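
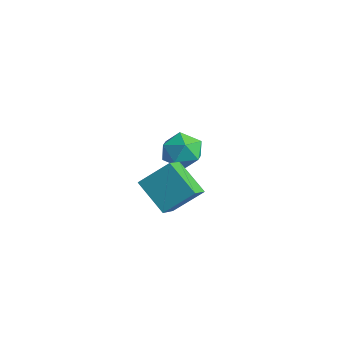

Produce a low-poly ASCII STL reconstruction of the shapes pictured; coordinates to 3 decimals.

solid 
facet normal -0.494 0.726 -0.478
outer loop
vertex 1.341 -1.703 -1.35
vertex 2.789 -1.433 -2.436
vertex 0.733 -2.838 -2.444
endloop
endfacet
facet normal -0.791 -0.148 0.593
outer loop
vertex 1.311 -3.687 -1.884
vertex 1.341 -1.703 -1.35
vertex 0.733 -2.838 -2.444
endloop
endfacet
facet normal -0.494 0.726 -0.478
outer loop
vertex 0.733 -2.838 -2.444
vertex 2.789 -1.433 -2.436
vertex 2.181 -2.568 -3.53
endloop
endfacet
facet normal -0.360 -0.672 -0.647
outer loop
vertex 2.181 -2.568 -3.53
vertex 1.311 -3.687 -1.884
vertex 0.733 -2.838 -2.444
endloop
endfacet
facet normal 0.360 0.672 0.647
outer loop
vertex 1.341 -1.703 -1.35
vertex 3.367 -2.282 -1.876
vertex 2.789 -1.433 -2.436
endloop
endfacet
facet normal -0.791 -0.148 0.593
outer loop
vertex 1.919 -2.552 -0.79
vertex 1.341 -1.703 -1.35
vertex 1.311 -3.687 -1.884
endloop
endfacet
facet normal 0.360 0.672 0.647
outer loop
vertex 1.919 -2.552 -0.79
vertex 3.367 -2.282 -1.876
vertex 1.341 -1.703 -1.35
endloop
endfacet
facet normal 0.791 0.148 -0.593
outer loop
vertex 2.789 -1.433 -2.436
vertex 3.367 -2.282 -1.876
vertex 2.181 -2.568 -3.53
endloop
endfacet
facet normal -0.360 -0.672 -0.647
outer loop
vertex 2.759 -3.417 -2.97
vertex 1.311 -3.687 -1.884
vertex 2.181 -2.568 -3.53
endloop
endfacet
facet normal 0.791 0.148 -0.593
outer loop
vertex 2.181 -2.568 -3.53
vertex 3.367 -2.282 -1.876
vertex 2.759 -3.417 -2.97
endloop
endfacet
facet normal 0.494 -0.726 0.478
outer loop
vertex 2.759 -3.417 -2.97
vertex 1.919 -2.552 -0.79
vertex 1.311 -3.687 -1.884
endloop
endfacet
facet normal 0.494 -0.726 0.478
outer loop
vertex 3.367 -2.282 -1.876
vertex 1.919 -2.552 -0.79
vertex 2.759 -3.417 -2.97
endloop
endfacet
facet normal -0.917 0.337 -0.215
outer loop
vertex -3.281 1.267 -4.662
vertex -3.651 0.834 -3.765
vertex -3.285 1.831 -3.762
endloop
endfacet
facet normal -0.416 0.770 -0.484
outer loop
vertex -3.281 1.267 -4.662
vertex -3.285 1.831 -3.762
vertex -2.447 1.875 -4.412
endloop
endfacet
facet normal -0.005 0.386 -0.923
outer loop
vertex -3.281 1.267 -4.662
vertex -2.447 1.875 -4.412
vertex -2.295 0.906 -4.818
endloop
endfacet
facet normal -0.251 -0.285 -0.925
outer loop
vertex -3.281 1.267 -4.662
vertex -2.295 0.906 -4.818
vertex -3.039 0.262 -4.418
endloop
endfacet
facet normal -0.814 -0.315 -0.488
outer loop
vertex -3.281 1.267 -4.662
vertex -3.039 0.262 -4.418
vertex -3.651 0.834 -3.765
endloop
endfacet
facet normal -0.009 0.998 0.056
outer loop
vertex -2.447 1.875 -4.412
vertex -3.285 1.831 -3.762
vertex -2.301 1.818 -3.362
endloop
endfacet
facet normal -0.818 0.299 0.491
outer loop
vertex -3.285 1.831 -3.762
vertex -3.651 0.834 -3.765
vertex -3.045 1.174 -2.962
endloop
endfacet
facet normal -0.653 -0.756 0.050
outer loop
vertex -3.651 0.834 -3.765
vertex -3.039 0.262 -4.418
vertex -2.893 0.205 -3.368
endloop
endfacet
facet normal 0.258 -0.707 -0.658
outer loop
vertex -3.039 0.262 -4.418
vertex -2.295 0.906 -4.818
vertex -2.055 0.249 -4.018
endloop
endfacet
facet normal 0.656 0.377 -0.654
outer loop
vertex -2.295 0.906 -4.818
vertex -2.447 1.875 -4.412
vertex -1.689 1.246 -4.015
endloop
endfacet
facet normal 0.251 0.285 0.925
outer loop
vertex -2.059 0.813 -3.118
vertex -2.301 1.818 -3.362
vertex -3.045 1.174 -2.962
endloop
endfacet
facet normal 0.005 -0.386 0.923
outer loop
vertex -2.059 0.813 -3.118
vertex -3.045 1.174 -2.962
vertex -2.893 0.205 -3.368
endloop
endfacet
facet normal 0.416 -0.770 0.484
outer loop
vertex -2.059 0.813 -3.118
vertex -2.893 0.205 -3.368
vertex -2.055 0.249 -4.018
endloop
endfacet
facet normal 0.917 -0.337 0.215
outer loop
vertex -2.059 0.813 -3.118
vertex -2.055 0.249 -4.018
vertex -1.689 1.246 -4.015
endloop
endfacet
facet normal 0.814 0.315 0.488
outer loop
vertex -2.059 0.813 -3.118
vertex -1.689 1.246 -4.015
vertex -2.301 1.818 -3.362
endloop
endfacet
facet normal -0.258 0.707 0.658
outer loop
vertex -3.045 1.174 -2.962
vertex -2.301 1.818 -3.362
vertex -3.285 1.831 -3.762
endloop
endfacet
facet normal -0.656 -0.377 0.654
outer loop
vertex -2.893 0.205 -3.368
vertex -3.045 1.174 -2.962
vertex -3.651 0.834 -3.765
endloop
endfacet
facet normal 0.009 -0.998 -0.056
outer loop
vertex -2.055 0.249 -4.018
vertex -2.893 0.205 -3.368
vertex -3.039 0.262 -4.418
endloop
endfacet
facet normal 0.818 -0.299 -0.491
outer loop
vertex -1.689 1.246 -4.015
vertex -2.055 0.249 -4.018
vertex -2.295 0.906 -4.818
endloop
endfacet
facet normal 0.653 0.756 -0.050
outer loop
vertex -2.301 1.818 -3.362
vertex -1.689 1.246 -4.015
vertex -2.447 1.875 -4.412
endloop
endfacet

endsolid


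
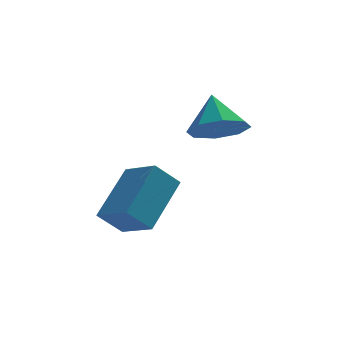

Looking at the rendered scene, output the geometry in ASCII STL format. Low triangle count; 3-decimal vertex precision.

solid 
facet normal 0.095 -0.654 -0.751
outer loop
vertex 0.292 -0.529 2.196
vertex -0.208 -0.97 2.517
vertex -0.237 -0.414 2.029
endloop
endfacet
facet normal 0.243 0.964 -0.106
outer loop
vertex 0.292 -0.529 2.196
vertex -0.237 -0.414 2.029
vertex -0.312 -0.25 3.343
endloop
endfacet
facet normal 0.092 -0.654 -0.751
outer loop
vertex -0.237 -0.414 2.029
vertex -0.208 -0.97 2.517
vertex -0.749 -0.624 2.149
endloop
endfacet
facet normal -0.403 0.905 -0.136
outer loop
vertex -0.237 -0.414 2.029
vertex -0.749 -0.624 2.149
vertex -0.312 -0.25 3.343
endloop
endfacet
facet normal 0.093 -0.653 -0.751
outer loop
vertex -0.749 -0.624 2.149
vertex -0.208 -0.97 2.517
vertex -0.944 -1.037 2.484
endloop
endfacet
facet normal -0.843 0.517 0.147
outer loop
vertex -0.749 -0.624 2.149
vertex -0.944 -1.037 2.484
vertex -0.312 -0.25 3.343
endloop
endfacet
facet normal 0.093 -0.654 -0.751
outer loop
vertex -0.944 -1.037 2.484
vertex -0.208 -0.97 2.517
vertex -0.709 -1.41 2.838
endloop
endfacet
facet normal -0.818 0.030 0.574
outer loop
vertex -0.944 -1.037 2.484
vertex -0.709 -1.41 2.838
vertex -0.312 -0.25 3.343
endloop
endfacet
facet normal 0.094 -0.655 -0.750
outer loop
vertex -0.709 -1.41 2.838
vertex -0.208 -0.97 2.517
vertex -0.18 -1.525 3.005
endloop
endfacet
facet normal -0.343 -0.274 0.899
outer loop
vertex -0.709 -1.41 2.838
vertex -0.18 -1.525 3.005
vertex -0.312 -0.25 3.343
endloop
endfacet
facet normal 0.094 -0.655 -0.750
outer loop
vertex -0.18 -1.525 3.005
vertex -0.208 -0.97 2.517
vertex 0.333 -1.315 2.886
endloop
endfacet
facet normal 0.303 -0.215 0.928
outer loop
vertex -0.18 -1.525 3.005
vertex 0.333 -1.315 2.886
vertex -0.312 -0.25 3.343
endloop
endfacet
facet normal 0.095 -0.654 -0.751
outer loop
vertex 0.333 -1.315 2.886
vertex -0.208 -0.97 2.517
vertex 0.528 -0.902 2.551
endloop
endfacet
facet normal 0.743 0.173 0.646
outer loop
vertex 0.333 -1.315 2.886
vertex 0.528 -0.902 2.551
vertex -0.312 -0.25 3.343
endloop
endfacet
facet normal 0.095 -0.654 -0.750
outer loop
vertex 0.528 -0.902 2.551
vertex -0.208 -0.97 2.517
vertex 0.292 -0.529 2.196
endloop
endfacet
facet normal 0.718 0.661 0.217
outer loop
vertex 0.528 -0.902 2.551
vertex 0.292 -0.529 2.196
vertex -0.312 -0.25 3.343
endloop
endfacet
facet normal -0.682 -0.180 0.709
outer loop
vertex -2.423 -3.912 1.286
vertex -1.749 -2.858 2.201
vertex -3.023 -3.188 0.893
endloop
endfacet
facet normal -0.434 -0.680 -0.591
outer loop
vertex -2.471 -3.042 0.319
vertex -2.423 -3.912 1.286
vertex -3.023 -3.188 0.893
endloop
endfacet
facet normal -0.681 -0.180 0.709
outer loop
vertex -3.023 -3.188 0.893
vertex -1.749 -2.858 2.201
vertex -2.35 -2.133 1.808
endloop
endfacet
facet normal -0.589 0.710 -0.386
outer loop
vertex -2.35 -2.133 1.808
vertex -2.471 -3.042 0.319
vertex -3.023 -3.188 0.893
endloop
endfacet
facet normal 0.589 -0.711 0.385
outer loop
vertex -2.423 -3.912 1.286
vertex -1.197 -2.712 1.627
vertex -1.749 -2.858 2.201
endloop
endfacet
facet normal -0.434 -0.680 -0.590
outer loop
vertex -1.87 -3.767 0.712
vertex -2.423 -3.912 1.286
vertex -2.471 -3.042 0.319
endloop
endfacet
facet normal 0.588 -0.710 0.387
outer loop
vertex -1.87 -3.767 0.712
vertex -1.197 -2.712 1.627
vertex -2.423 -3.912 1.286
endloop
endfacet
facet normal 0.434 0.680 0.591
outer loop
vertex -1.749 -2.858 2.201
vertex -1.197 -2.712 1.627
vertex -2.35 -2.133 1.808
endloop
endfacet
facet normal -0.587 0.711 -0.386
outer loop
vertex -1.797 -1.988 1.234
vertex -2.471 -3.042 0.319
vertex -2.35 -2.133 1.808
endloop
endfacet
facet normal 0.434 0.680 0.590
outer loop
vertex -2.35 -2.133 1.808
vertex -1.197 -2.712 1.627
vertex -1.797 -1.988 1.234
endloop
endfacet
facet normal 0.681 0.180 -0.709
outer loop
vertex -1.797 -1.988 1.234
vertex -1.87 -3.767 0.712
vertex -2.471 -3.042 0.319
endloop
endfacet
facet normal 0.682 0.180 -0.709
outer loop
vertex -1.197 -2.712 1.627
vertex -1.87 -3.767 0.712
vertex -1.797 -1.988 1.234
endloop
endfacet

endsolid


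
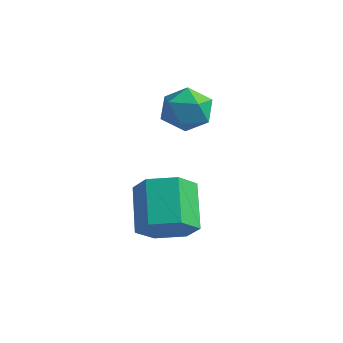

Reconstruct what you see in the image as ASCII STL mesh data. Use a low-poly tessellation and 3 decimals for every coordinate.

solid 
facet normal 0.536 -0.541 -0.648
outer loop
vertex 5.026 -2.584 -3.653
vertex 4.344 -3.149 -3.745
vertex 4.412 -2.441 -4.28
endloop
endfacet
facet normal 0.486 0.825 -0.288
outer loop
vertex 5.026 -2.584 -3.653
vertex 4.412 -2.441 -4.28
vertex 4.158 -1.707 -2.603
endloop
endfacet
facet normal 0.486 0.825 -0.288
outer loop
vertex 4.158 -1.707 -2.603
vertex 4.412 -2.441 -4.28
vertex 3.544 -1.564 -3.23
endloop
endfacet
facet normal -0.535 0.542 0.648
outer loop
vertex 4.158 -1.707 -2.603
vertex 3.544 -1.564 -3.23
vertex 3.476 -2.271 -2.695
endloop
endfacet
facet normal 0.535 -0.541 -0.648
outer loop
vertex 4.412 -2.441 -4.28
vertex 4.344 -3.149 -3.745
vertex 3.729 -3.005 -4.373
endloop
endfacet
facet normal -0.354 0.553 -0.754
outer loop
vertex 4.412 -2.441 -4.28
vertex 3.729 -3.005 -4.373
vertex 3.544 -1.564 -3.23
endloop
endfacet
facet normal -0.354 0.553 -0.754
outer loop
vertex 3.544 -1.564 -3.23
vertex 3.729 -3.005 -4.373
vertex 2.862 -2.128 -3.323
endloop
endfacet
facet normal -0.536 0.542 0.648
outer loop
vertex 3.544 -1.564 -3.23
vertex 2.862 -2.128 -3.323
vertex 3.476 -2.271 -2.695
endloop
endfacet
facet normal 0.535 -0.541 -0.648
outer loop
vertex 3.729 -3.005 -4.373
vertex 4.344 -3.149 -3.745
vertex 3.662 -3.713 -3.837
endloop
endfacet
facet normal -0.841 -0.273 -0.466
outer loop
vertex 3.729 -3.005 -4.373
vertex 3.662 -3.713 -3.837
vertex 2.862 -2.128 -3.323
endloop
endfacet
facet normal -0.841 -0.273 -0.467
outer loop
vertex 2.862 -2.128 -3.323
vertex 3.662 -3.713 -3.837
vertex 2.794 -2.836 -2.787
endloop
endfacet
facet normal -0.536 0.542 0.647
outer loop
vertex 2.862 -2.128 -3.323
vertex 2.794 -2.836 -2.787
vertex 3.476 -2.271 -2.695
endloop
endfacet
facet normal 0.535 -0.542 -0.648
outer loop
vertex 3.662 -3.713 -3.837
vertex 4.344 -3.149 -3.745
vertex 4.276 -3.856 -3.21
endloop
endfacet
facet normal -0.486 -0.825 0.288
outer loop
vertex 3.662 -3.713 -3.837
vertex 4.276 -3.856 -3.21
vertex 2.794 -2.836 -2.787
endloop
endfacet
facet normal -0.486 -0.825 0.288
outer loop
vertex 2.794 -2.836 -2.787
vertex 4.276 -3.856 -3.21
vertex 3.408 -2.979 -2.16
endloop
endfacet
facet normal -0.536 0.541 0.648
outer loop
vertex 2.794 -2.836 -2.787
vertex 3.408 -2.979 -2.16
vertex 3.476 -2.271 -2.695
endloop
endfacet
facet normal 0.536 -0.542 -0.648
outer loop
vertex 4.276 -3.856 -3.21
vertex 4.344 -3.149 -3.745
vertex 4.958 -3.292 -3.117
endloop
endfacet
facet normal 0.354 -0.553 0.754
outer loop
vertex 4.276 -3.856 -3.21
vertex 4.958 -3.292 -3.117
vertex 3.408 -2.979 -2.16
endloop
endfacet
facet normal 0.354 -0.553 0.754
outer loop
vertex 3.408 -2.979 -2.16
vertex 4.958 -3.292 -3.117
vertex 4.091 -2.415 -2.067
endloop
endfacet
facet normal -0.535 0.541 0.648
outer loop
vertex 3.408 -2.979 -2.16
vertex 4.091 -2.415 -2.067
vertex 3.476 -2.271 -2.695
endloop
endfacet
facet normal 0.536 -0.542 -0.647
outer loop
vertex 4.958 -3.292 -3.117
vertex 4.344 -3.149 -3.745
vertex 5.026 -2.584 -3.653
endloop
endfacet
facet normal 0.841 0.273 0.467
outer loop
vertex 4.958 -3.292 -3.117
vertex 5.026 -2.584 -3.653
vertex 4.091 -2.415 -2.067
endloop
endfacet
facet normal 0.841 0.274 0.467
outer loop
vertex 4.091 -2.415 -2.067
vertex 5.026 -2.584 -3.653
vertex 4.158 -1.707 -2.603
endloop
endfacet
facet normal -0.535 0.541 0.648
outer loop
vertex 4.091 -2.415 -2.067
vertex 4.158 -1.707 -2.603
vertex 3.476 -2.271 -2.695
endloop
endfacet
facet normal -0.643 0.391 0.659
outer loop
vertex 2.467 0.023 -0.358
vertex 2.121 -0.736 -0.245
vertex 2.765 -0.491 0.238
endloop
endfacet
facet normal -0.027 0.750 0.661
outer loop
vertex 2.467 0.023 -0.358
vertex 2.765 -0.491 0.238
vertex 3.297 -0.05 -0.241
endloop
endfacet
facet normal 0.088 0.996 -0.001
outer loop
vertex 2.467 0.023 -0.358
vertex 3.297 -0.05 -0.241
vertex 2.983 -0.023 -1.021
endloop
endfacet
facet normal -0.458 0.788 -0.411
outer loop
vertex 2.467 0.023 -0.358
vertex 2.983 -0.023 -1.021
vertex 2.256 -0.446 -1.023
endloop
endfacet
facet normal -0.910 0.414 -0.003
outer loop
vertex 2.467 0.023 -0.358
vertex 2.256 -0.446 -1.023
vertex 2.121 -0.736 -0.245
endloop
endfacet
facet normal 0.496 0.290 0.818
outer loop
vertex 3.297 -0.05 -0.241
vertex 2.765 -0.491 0.238
vertex 3.464 -0.854 -0.057
endloop
endfacet
facet normal -0.501 -0.290 0.815
outer loop
vertex 2.765 -0.491 0.238
vertex 2.121 -0.736 -0.245
vertex 2.737 -1.277 -0.059
endloop
endfacet
facet normal -0.933 -0.252 -0.256
outer loop
vertex 2.121 -0.736 -0.245
vertex 2.256 -0.446 -1.023
vertex 2.423 -1.25 -0.839
endloop
endfacet
facet normal -0.203 0.352 -0.914
outer loop
vertex 2.256 -0.446 -1.023
vertex 2.983 -0.023 -1.021
vertex 2.955 -0.809 -1.318
endloop
endfacet
facet normal 0.680 0.689 -0.250
outer loop
vertex 2.983 -0.023 -1.021
vertex 3.297 -0.05 -0.241
vertex 3.599 -0.564 -0.835
endloop
endfacet
facet normal 0.458 -0.788 0.411
outer loop
vertex 3.253 -1.323 -0.722
vertex 3.464 -0.854 -0.057
vertex 2.737 -1.277 -0.059
endloop
endfacet
facet normal -0.088 -0.996 0.001
outer loop
vertex 3.253 -1.323 -0.722
vertex 2.737 -1.277 -0.059
vertex 2.423 -1.25 -0.839
endloop
endfacet
facet normal 0.027 -0.750 -0.661
outer loop
vertex 3.253 -1.323 -0.722
vertex 2.423 -1.25 -0.839
vertex 2.955 -0.809 -1.318
endloop
endfacet
facet normal 0.643 -0.391 -0.659
outer loop
vertex 3.253 -1.323 -0.722
vertex 2.955 -0.809 -1.318
vertex 3.599 -0.564 -0.835
endloop
endfacet
facet normal 0.910 -0.414 0.003
outer loop
vertex 3.253 -1.323 -0.722
vertex 3.599 -0.564 -0.835
vertex 3.464 -0.854 -0.057
endloop
endfacet
facet normal 0.203 -0.352 0.914
outer loop
vertex 2.737 -1.277 -0.059
vertex 3.464 -0.854 -0.057
vertex 2.765 -0.491 0.238
endloop
endfacet
facet normal -0.680 -0.689 0.250
outer loop
vertex 2.423 -1.25 -0.839
vertex 2.737 -1.277 -0.059
vertex 2.121 -0.736 -0.245
endloop
endfacet
facet normal -0.496 -0.290 -0.818
outer loop
vertex 2.955 -0.809 -1.318
vertex 2.423 -1.25 -0.839
vertex 2.256 -0.446 -1.023
endloop
endfacet
facet normal 0.501 0.290 -0.815
outer loop
vertex 3.599 -0.564 -0.835
vertex 2.955 -0.809 -1.318
vertex 2.983 -0.023 -1.021
endloop
endfacet
facet normal 0.933 0.252 0.256
outer loop
vertex 3.464 -0.854 -0.057
vertex 3.599 -0.564 -0.835
vertex 3.297 -0.05 -0.241
endloop
endfacet

endsolid


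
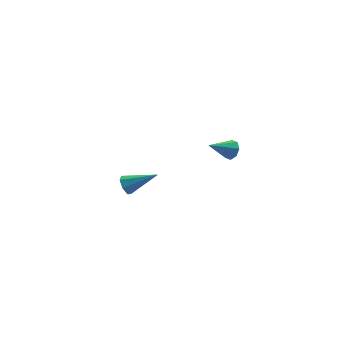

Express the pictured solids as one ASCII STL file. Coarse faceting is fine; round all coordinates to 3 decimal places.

solid 
facet normal -0.855 0.221 -0.470
outer loop
vertex -2.638 4.238 -4.585
vertex -2.921 3.97 -4.196
vertex -2.776 4.5 -4.211
endloop
endfacet
facet normal 0.659 0.708 -0.253
outer loop
vertex -2.638 4.238 -4.585
vertex -2.776 4.5 -4.211
vertex -1.519 3.61 -3.424
endloop
endfacet
facet normal -0.855 0.220 -0.470
outer loop
vertex -2.776 4.5 -4.211
vertex -2.921 3.97 -4.196
vertex -3.023 4.364 -3.826
endloop
endfacet
facet normal 0.288 0.830 0.478
outer loop
vertex -2.776 4.5 -4.211
vertex -3.023 4.364 -3.826
vertex -1.519 3.61 -3.424
endloop
endfacet
facet normal -0.855 0.220 -0.470
outer loop
vertex -3.023 4.364 -3.826
vertex -2.921 3.97 -4.196
vertex -3.193 3.93 -3.72
endloop
endfacet
facet normal -0.115 0.278 0.954
outer loop
vertex -3.023 4.364 -3.826
vertex -3.193 3.93 -3.72
vertex -1.519 3.61 -3.424
endloop
endfacet
facet normal -0.855 0.221 -0.470
outer loop
vertex -3.193 3.93 -3.72
vertex -2.921 3.97 -4.196
vertex -3.158 3.527 -3.973
endloop
endfacet
facet normal -0.245 -0.531 0.811
outer loop
vertex -3.193 3.93 -3.72
vertex -3.158 3.527 -3.973
vertex -1.519 3.61 -3.424
endloop
endfacet
facet normal -0.854 0.219 -0.472
outer loop
vertex -3.158 3.527 -3.973
vertex -2.921 3.97 -4.196
vertex -2.944 3.457 -4.393
endloop
endfacet
facet normal -0.004 -0.987 0.162
outer loop
vertex -3.158 3.527 -3.973
vertex -2.944 3.457 -4.393
vertex -1.519 3.61 -3.424
endloop
endfacet
facet normal -0.854 0.219 -0.472
outer loop
vertex -2.944 3.457 -4.393
vertex -2.921 3.97 -4.196
vertex -2.712 3.773 -4.666
endloop
endfacet
facet normal 0.425 -0.750 -0.507
outer loop
vertex -2.944 3.457 -4.393
vertex -2.712 3.773 -4.666
vertex -1.519 3.61 -3.424
endloop
endfacet
facet normal -0.855 0.218 -0.471
outer loop
vertex -2.712 3.773 -4.666
vertex -2.921 3.97 -4.196
vertex -2.638 4.238 -4.585
endloop
endfacet
facet normal 0.722 0.006 -0.692
outer loop
vertex -2.712 3.773 -4.666
vertex -2.638 4.238 -4.585
vertex -1.519 3.61 -3.424
endloop
endfacet
facet normal 0.838 0.153 -0.524
outer loop
vertex 0.677 -1.424 2.342
vertex 0.415 -1.446 1.917
vertex 0.546 -1.081 2.233
endloop
endfacet
facet normal 0.105 0.337 0.935
outer loop
vertex 0.677 -1.424 2.342
vertex 0.546 -1.081 2.233
vertex -0.615 -1.634 2.563
endloop
endfacet
facet normal 0.837 0.154 -0.525
outer loop
vertex 0.546 -1.081 2.233
vertex 0.415 -1.446 1.917
vertex 0.338 -0.952 1.939
endloop
endfacet
facet normal -0.239 0.816 0.527
outer loop
vertex 0.546 -1.081 2.233
vertex 0.338 -0.952 1.939
vertex -0.615 -1.634 2.563
endloop
endfacet
facet normal 0.837 0.154 -0.525
outer loop
vertex 0.338 -0.952 1.939
vertex 0.415 -1.446 1.917
vertex 0.175 -1.113 1.632
endloop
endfacet
facet normal -0.616 0.783 -0.084
outer loop
vertex 0.338 -0.952 1.939
vertex 0.175 -1.113 1.632
vertex -0.615 -1.634 2.563
endloop
endfacet
facet normal 0.837 0.153 -0.526
outer loop
vertex 0.175 -1.113 1.632
vertex 0.415 -1.446 1.917
vertex 0.152 -1.468 1.492
endloop
endfacet
facet normal -0.803 0.263 -0.535
outer loop
vertex 0.175 -1.113 1.632
vertex 0.152 -1.468 1.492
vertex -0.615 -1.634 2.563
endloop
endfacet
facet normal 0.837 0.153 -0.526
outer loop
vertex 0.152 -1.468 1.492
vertex 0.415 -1.446 1.917
vertex 0.283 -1.811 1.601
endloop
endfacet
facet normal -0.694 -0.445 -0.566
outer loop
vertex 0.152 -1.468 1.492
vertex 0.283 -1.811 1.601
vertex -0.615 -1.634 2.563
endloop
endfacet
facet normal 0.838 0.151 -0.525
outer loop
vertex 0.283 -1.811 1.601
vertex 0.415 -1.446 1.917
vertex 0.491 -1.94 1.896
endloop
endfacet
facet normal -0.350 -0.923 -0.157
outer loop
vertex 0.283 -1.811 1.601
vertex 0.491 -1.94 1.896
vertex -0.615 -1.634 2.563
endloop
endfacet
facet normal 0.836 0.151 -0.527
outer loop
vertex 0.491 -1.94 1.896
vertex 0.415 -1.446 1.917
vertex 0.655 -1.78 2.202
endloop
endfacet
facet normal 0.026 -0.892 0.452
outer loop
vertex 0.491 -1.94 1.896
vertex 0.655 -1.78 2.202
vertex -0.615 -1.634 2.563
endloop
endfacet
facet normal 0.837 0.154 -0.524
outer loop
vertex 0.655 -1.78 2.202
vertex 0.415 -1.446 1.917
vertex 0.677 -1.424 2.342
endloop
endfacet
facet normal 0.215 -0.369 0.904
outer loop
vertex 0.655 -1.78 2.202
vertex 0.677 -1.424 2.342
vertex -0.615 -1.634 2.563
endloop
endfacet

endsolid


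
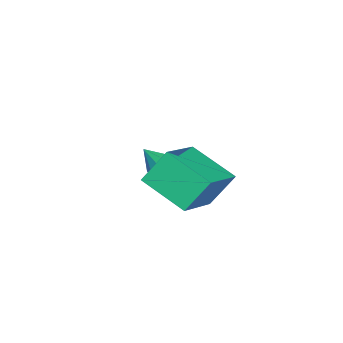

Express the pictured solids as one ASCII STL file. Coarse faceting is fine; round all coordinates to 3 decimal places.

solid 
facet normal -0.335 0.432 0.838
outer loop
vertex 2.575 -0.054 4.323
vertex 4.306 0.425 4.768
vertex 2.366 1.545 3.415
endloop
endfacet
facet normal -0.936 -0.259 -0.240
outer loop
vertex 2.854 0.915 2.192
vertex 2.575 -0.054 4.323
vertex 2.366 1.545 3.415
endloop
endfacet
facet normal -0.335 0.432 0.838
outer loop
vertex 2.366 1.545 3.415
vertex 4.306 0.425 4.768
vertex 4.096 2.024 3.86
endloop
endfacet
facet normal -0.113 0.864 -0.490
outer loop
vertex 4.096 2.024 3.86
vertex 2.854 0.915 2.192
vertex 2.366 1.545 3.415
endloop
endfacet
facet normal 0.113 -0.864 0.490
outer loop
vertex 2.575 -0.054 4.323
vertex 4.794 -0.205 3.545
vertex 4.306 0.425 4.768
endloop
endfacet
facet normal -0.935 -0.259 -0.240
outer loop
vertex 3.064 -0.684 3.1
vertex 2.575 -0.054 4.323
vertex 2.854 0.915 2.192
endloop
endfacet
facet normal 0.113 -0.864 0.490
outer loop
vertex 3.064 -0.684 3.1
vertex 4.794 -0.205 3.545
vertex 2.575 -0.054 4.323
endloop
endfacet
facet normal 0.936 0.259 0.240
outer loop
vertex 4.306 0.425 4.768
vertex 4.794 -0.205 3.545
vertex 4.096 2.024 3.86
endloop
endfacet
facet normal -0.113 0.864 -0.490
outer loop
vertex 4.585 1.394 2.637
vertex 2.854 0.915 2.192
vertex 4.096 2.024 3.86
endloop
endfacet
facet normal 0.935 0.259 0.241
outer loop
vertex 4.096 2.024 3.86
vertex 4.794 -0.205 3.545
vertex 4.585 1.394 2.637
endloop
endfacet
facet normal 0.335 -0.432 -0.838
outer loop
vertex 4.585 1.394 2.637
vertex 3.064 -0.684 3.1
vertex 2.854 0.915 2.192
endloop
endfacet
facet normal 0.335 -0.432 -0.837
outer loop
vertex 4.794 -0.205 3.545
vertex 3.064 -0.684 3.1
vertex 4.585 1.394 2.637
endloop
endfacet
facet normal -0.605 0.138 -0.784
outer loop
vertex 1.352 -3.151 1.93
vertex 1.075 -2.694 2.224
vertex 1.56 -2.671 1.854
endloop
endfacet
facet normal 0.878 -0.418 -0.234
outer loop
vertex 1.352 -3.151 1.93
vertex 1.56 -2.671 1.854
vertex 1.825 -2.866 3.196
endloop
endfacet
facet normal -0.605 0.138 -0.784
outer loop
vertex 1.56 -2.671 1.854
vertex 1.075 -2.694 2.224
vertex 1.403 -2.207 2.057
endloop
endfacet
facet normal 0.921 0.368 -0.128
outer loop
vertex 1.56 -2.671 1.854
vertex 1.403 -2.207 2.057
vertex 1.825 -2.866 3.196
endloop
endfacet
facet normal -0.604 0.138 -0.785
outer loop
vertex 1.403 -2.207 2.057
vertex 1.075 -2.694 2.224
vertex 0.999 -2.111 2.385
endloop
endfacet
facet normal 0.453 0.834 0.314
outer loop
vertex 1.403 -2.207 2.057
vertex 0.999 -2.111 2.385
vertex 1.825 -2.866 3.196
endloop
endfacet
facet normal -0.605 0.138 -0.784
outer loop
vertex 0.999 -2.111 2.385
vertex 1.075 -2.694 2.224
vertex 0.653 -2.453 2.592
endloop
endfacet
facet normal -0.169 0.630 0.758
outer loop
vertex 0.999 -2.111 2.385
vertex 0.653 -2.453 2.592
vertex 1.825 -2.866 3.196
endloop
endfacet
facet normal -0.604 0.140 -0.784
outer loop
vertex 0.653 -2.453 2.592
vertex 1.075 -2.694 2.224
vertex 0.624 -2.977 2.521
endloop
endfacet
facet normal -0.481 -0.091 0.872
outer loop
vertex 0.653 -2.453 2.592
vertex 0.624 -2.977 2.521
vertex 1.825 -2.866 3.196
endloop
endfacet
facet normal -0.604 0.138 -0.785
outer loop
vertex 0.624 -2.977 2.521
vertex 1.075 -2.694 2.224
vertex 0.935 -3.288 2.227
endloop
endfacet
facet normal -0.247 -0.785 0.569
outer loop
vertex 0.624 -2.977 2.521
vertex 0.935 -3.288 2.227
vertex 1.825 -2.866 3.196
endloop
endfacet
facet normal -0.604 0.138 -0.785
outer loop
vertex 0.935 -3.288 2.227
vertex 1.075 -2.694 2.224
vertex 1.352 -3.151 1.93
endloop
endfacet
facet normal 0.359 -0.930 0.075
outer loop
vertex 0.935 -3.288 2.227
vertex 1.352 -3.151 1.93
vertex 1.825 -2.866 3.196
endloop
endfacet

endsolid


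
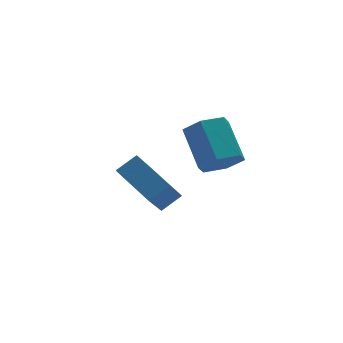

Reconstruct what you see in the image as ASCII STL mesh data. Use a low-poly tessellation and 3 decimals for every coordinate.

solid 
facet normal -0.459 -0.505 0.731
outer loop
vertex -1.966 -0.203 0.866
vertex -2.654 -0.224 0.42
vertex -1.52 -1.515 0.24
endloop
endfacet
facet normal 0.839 0.025 0.544
outer loop
vertex -0.666 -0.576 -1.12
vertex -1.966 -0.203 0.866
vertex -1.52 -1.515 0.24
endloop
endfacet
facet normal -0.459 -0.505 0.731
outer loop
vertex -1.52 -1.515 0.24
vertex -2.654 -0.224 0.42
vertex -2.208 -1.536 -0.206
endloop
endfacet
facet normal 0.293 -0.863 -0.412
outer loop
vertex -2.208 -1.536 -0.206
vertex -0.666 -0.576 -1.12
vertex -1.52 -1.515 0.24
endloop
endfacet
facet normal -0.293 0.863 0.412
outer loop
vertex -1.966 -0.203 0.866
vertex -1.8 0.715 -0.94
vertex -2.654 -0.224 0.42
endloop
endfacet
facet normal 0.839 0.025 0.544
outer loop
vertex -1.112 0.736 -0.494
vertex -1.966 -0.203 0.866
vertex -0.666 -0.576 -1.12
endloop
endfacet
facet normal -0.293 0.863 0.412
outer loop
vertex -1.112 0.736 -0.494
vertex -1.8 0.715 -0.94
vertex -1.966 -0.203 0.866
endloop
endfacet
facet normal -0.839 -0.025 -0.544
outer loop
vertex -2.654 -0.224 0.42
vertex -1.8 0.715 -0.94
vertex -2.208 -1.536 -0.206
endloop
endfacet
facet normal 0.293 -0.863 -0.412
outer loop
vertex -1.354 -0.597 -1.566
vertex -0.666 -0.576 -1.12
vertex -2.208 -1.536 -0.206
endloop
endfacet
facet normal -0.839 -0.025 -0.544
outer loop
vertex -2.208 -1.536 -0.206
vertex -1.8 0.715 -0.94
vertex -1.354 -0.597 -1.566
endloop
endfacet
facet normal 0.459 0.505 -0.731
outer loop
vertex -1.354 -0.597 -1.566
vertex -1.112 0.736 -0.494
vertex -0.666 -0.576 -1.12
endloop
endfacet
facet normal 0.459 0.505 -0.731
outer loop
vertex -1.8 0.715 -0.94
vertex -1.112 0.736 -0.494
vertex -1.354 -0.597 -1.566
endloop
endfacet
facet normal -0.058 -0.804 -0.592
outer loop
vertex -0.273 -3.488 2.403
vertex -0.653 -3.101 1.915
vertex 0.076 -3.124 1.875
endloop
endfacet
facet normal 0.876 -0.326 0.355
outer loop
vertex -0.273 -3.488 2.403
vertex 0.076 -3.124 1.875
vertex -0.187 -2.307 3.274
endloop
endfacet
facet normal 0.877 -0.324 0.354
outer loop
vertex -0.187 -2.307 3.274
vertex 0.076 -3.124 1.875
vertex 0.161 -1.943 2.745
endloop
endfacet
facet normal 0.059 0.804 0.592
outer loop
vertex -0.187 -2.307 3.274
vertex 0.161 -1.943 2.745
vertex -0.567 -1.919 2.785
endloop
endfacet
facet normal -0.058 -0.804 -0.592
outer loop
vertex 0.076 -3.124 1.875
vertex -0.653 -3.101 1.915
vertex -0.304 -2.737 1.387
endloop
endfacet
facet normal 0.852 0.270 -0.449
outer loop
vertex 0.076 -3.124 1.875
vertex -0.304 -2.737 1.387
vertex 0.161 -1.943 2.745
endloop
endfacet
facet normal 0.852 0.269 -0.449
outer loop
vertex 0.161 -1.943 2.745
vertex -0.304 -2.737 1.387
vertex -0.219 -1.555 2.257
endloop
endfacet
facet normal 0.059 0.803 0.593
outer loop
vertex 0.161 -1.943 2.745
vertex -0.219 -1.555 2.257
vertex -0.567 -1.919 2.785
endloop
endfacet
facet normal -0.058 -0.804 -0.592
outer loop
vertex -0.304 -2.737 1.387
vertex -0.653 -3.101 1.915
vertex -1.033 -2.713 1.426
endloop
endfacet
facet normal -0.023 0.594 -0.804
outer loop
vertex -0.304 -2.737 1.387
vertex -1.033 -2.713 1.426
vertex -0.219 -1.555 2.257
endloop
endfacet
facet normal -0.025 0.595 -0.804
outer loop
vertex -0.219 -1.555 2.257
vertex -1.033 -2.713 1.426
vertex -0.947 -1.532 2.297
endloop
endfacet
facet normal 0.058 0.804 0.592
outer loop
vertex -0.219 -1.555 2.257
vertex -0.947 -1.532 2.297
vertex -0.567 -1.919 2.785
endloop
endfacet
facet normal -0.059 -0.804 -0.592
outer loop
vertex -1.033 -2.713 1.426
vertex -0.653 -3.101 1.915
vertex -1.381 -3.077 1.955
endloop
endfacet
facet normal -0.877 0.325 -0.354
outer loop
vertex -1.033 -2.713 1.426
vertex -1.381 -3.077 1.955
vertex -0.947 -1.532 2.297
endloop
endfacet
facet normal -0.876 0.325 -0.355
outer loop
vertex -0.947 -1.532 2.297
vertex -1.381 -3.077 1.955
vertex -1.296 -1.896 2.825
endloop
endfacet
facet normal 0.058 0.804 0.592
outer loop
vertex -0.947 -1.532 2.297
vertex -1.296 -1.896 2.825
vertex -0.567 -1.919 2.785
endloop
endfacet
facet normal -0.059 -0.803 -0.593
outer loop
vertex -1.381 -3.077 1.955
vertex -0.653 -3.101 1.915
vertex -1.001 -3.465 2.443
endloop
endfacet
facet normal -0.852 -0.270 0.449
outer loop
vertex -1.381 -3.077 1.955
vertex -1.001 -3.465 2.443
vertex -1.296 -1.896 2.825
endloop
endfacet
facet normal -0.852 -0.270 0.449
outer loop
vertex -1.296 -1.896 2.825
vertex -1.001 -3.465 2.443
vertex -0.916 -2.283 3.313
endloop
endfacet
facet normal 0.058 0.804 0.592
outer loop
vertex -1.296 -1.896 2.825
vertex -0.916 -2.283 3.313
vertex -0.567 -1.919 2.785
endloop
endfacet
facet normal -0.058 -0.804 -0.592
outer loop
vertex -1.001 -3.465 2.443
vertex -0.653 -3.101 1.915
vertex -0.273 -3.488 2.403
endloop
endfacet
facet normal 0.025 -0.594 0.804
outer loop
vertex -1.001 -3.465 2.443
vertex -0.273 -3.488 2.403
vertex -0.916 -2.283 3.313
endloop
endfacet
facet normal 0.023 -0.594 0.804
outer loop
vertex -0.916 -2.283 3.313
vertex -0.273 -3.488 2.403
vertex -0.187 -2.307 3.274
endloop
endfacet
facet normal 0.058 0.804 0.592
outer loop
vertex -0.916 -2.283 3.313
vertex -0.187 -2.307 3.274
vertex -0.567 -1.919 2.785
endloop
endfacet

endsolid


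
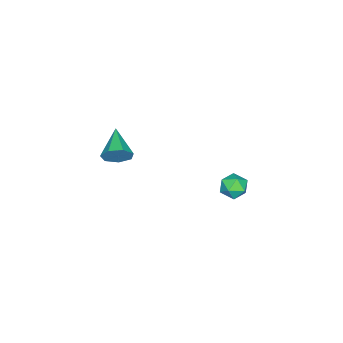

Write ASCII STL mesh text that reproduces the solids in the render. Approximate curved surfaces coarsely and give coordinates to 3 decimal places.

solid 
facet normal 0.781 0.501 -0.374
outer loop
vertex 4.173 -3.243 1.894
vertex 3.735 -3.036 1.257
vertex 3.819 -2.649 1.951
endloop
endfacet
facet normal 0.033 -0.076 0.997
outer loop
vertex 4.173 -3.243 1.894
vertex 3.819 -2.649 1.951
vertex 2.385 -3.904 1.903
endloop
endfacet
facet normal 0.781 0.501 -0.374
outer loop
vertex 3.819 -2.649 1.951
vertex 3.735 -3.036 1.257
vertex 3.402 -2.346 1.486
endloop
endfacet
facet normal -0.460 0.497 0.736
outer loop
vertex 3.819 -2.649 1.951
vertex 3.402 -2.346 1.486
vertex 2.385 -3.904 1.903
endloop
endfacet
facet normal 0.780 0.501 -0.374
outer loop
vertex 3.402 -2.346 1.486
vertex 3.735 -3.036 1.257
vertex 3.236 -2.564 0.848
endloop
endfacet
facet normal -0.834 0.552 0.028
outer loop
vertex 3.402 -2.346 1.486
vertex 3.236 -2.564 0.848
vertex 2.385 -3.904 1.903
endloop
endfacet
facet normal 0.780 0.501 -0.374
outer loop
vertex 3.236 -2.564 0.848
vertex 3.735 -3.036 1.257
vertex 3.446 -3.137 0.518
endloop
endfacet
facet normal -0.805 0.046 -0.591
outer loop
vertex 3.236 -2.564 0.848
vertex 3.446 -3.137 0.518
vertex 2.385 -3.904 1.903
endloop
endfacet
facet normal 0.780 0.501 -0.374
outer loop
vertex 3.446 -3.137 0.518
vertex 3.735 -3.036 1.257
vertex 3.874 -3.635 0.744
endloop
endfacet
facet normal -0.397 -0.640 -0.658
outer loop
vertex 3.446 -3.137 0.518
vertex 3.874 -3.635 0.744
vertex 2.385 -3.904 1.903
endloop
endfacet
facet normal 0.781 0.501 -0.374
outer loop
vertex 3.874 -3.635 0.744
vertex 3.735 -3.036 1.257
vertex 4.197 -3.682 1.356
endloop
endfacet
facet normal 0.085 -0.989 -0.121
outer loop
vertex 3.874 -3.635 0.744
vertex 4.197 -3.682 1.356
vertex 2.385 -3.904 1.903
endloop
endfacet
facet normal 0.781 0.501 -0.374
outer loop
vertex 4.197 -3.682 1.356
vertex 3.735 -3.036 1.257
vertex 4.173 -3.243 1.894
endloop
endfacet
facet normal 0.276 -0.739 0.615
outer loop
vertex 4.197 -3.682 1.356
vertex 4.173 -3.243 1.894
vertex 2.385 -3.904 1.903
endloop
endfacet
facet normal -0.812 0.522 -0.261
outer loop
vertex 3.675 3.645 1.53
vertex 3.248 3.079 1.726
vertex 3.422 3.596 2.219
endloop
endfacet
facet normal -0.292 0.956 -0.039
outer loop
vertex 3.675 3.645 1.53
vertex 3.422 3.596 2.219
vertex 4.117 3.803 2.096
endloop
endfacet
facet normal 0.278 0.847 -0.454
outer loop
vertex 3.675 3.645 1.53
vertex 4.117 3.803 2.096
vertex 4.373 3.414 1.527
endloop
endfacet
facet normal 0.110 0.345 -0.932
outer loop
vertex 3.675 3.645 1.53
vertex 4.373 3.414 1.527
vertex 3.836 2.966 1.298
endloop
endfacet
facet normal -0.564 0.144 -0.813
outer loop
vertex 3.675 3.645 1.53
vertex 3.836 2.966 1.298
vertex 3.248 3.079 1.726
endloop
endfacet
facet normal -0.118 0.769 0.628
outer loop
vertex 4.117 3.803 2.096
vertex 3.422 3.596 2.219
vertex 3.964 3.334 2.642
endloop
endfacet
facet normal -0.961 0.067 0.269
outer loop
vertex 3.422 3.596 2.219
vertex 3.248 3.079 1.726
vertex 3.427 2.886 2.413
endloop
endfacet
facet normal -0.559 -0.545 -0.625
outer loop
vertex 3.248 3.079 1.726
vertex 3.836 2.966 1.298
vertex 3.683 2.497 1.844
endloop
endfacet
facet normal 0.532 -0.220 -0.818
outer loop
vertex 3.836 2.966 1.298
vertex 4.373 3.414 1.527
vertex 4.378 2.704 1.721
endloop
endfacet
facet normal 0.804 0.592 -0.043
outer loop
vertex 4.373 3.414 1.527
vertex 4.117 3.803 2.096
vertex 4.552 3.221 2.214
endloop
endfacet
facet normal -0.110 -0.345 0.932
outer loop
vertex 4.125 2.655 2.41
vertex 3.964 3.334 2.642
vertex 3.427 2.886 2.413
endloop
endfacet
facet normal -0.278 -0.847 0.454
outer loop
vertex 4.125 2.655 2.41
vertex 3.427 2.886 2.413
vertex 3.683 2.497 1.844
endloop
endfacet
facet normal 0.292 -0.956 0.039
outer loop
vertex 4.125 2.655 2.41
vertex 3.683 2.497 1.844
vertex 4.378 2.704 1.721
endloop
endfacet
facet normal 0.812 -0.522 0.261
outer loop
vertex 4.125 2.655 2.41
vertex 4.378 2.704 1.721
vertex 4.552 3.221 2.214
endloop
endfacet
facet normal 0.564 -0.144 0.813
outer loop
vertex 4.125 2.655 2.41
vertex 4.552 3.221 2.214
vertex 3.964 3.334 2.642
endloop
endfacet
facet normal -0.532 0.220 0.818
outer loop
vertex 3.427 2.886 2.413
vertex 3.964 3.334 2.642
vertex 3.422 3.596 2.219
endloop
endfacet
facet normal -0.804 -0.592 0.043
outer loop
vertex 3.683 2.497 1.844
vertex 3.427 2.886 2.413
vertex 3.248 3.079 1.726
endloop
endfacet
facet normal 0.118 -0.769 -0.628
outer loop
vertex 4.378 2.704 1.721
vertex 3.683 2.497 1.844
vertex 3.836 2.966 1.298
endloop
endfacet
facet normal 0.961 -0.067 -0.269
outer loop
vertex 4.552 3.221 2.214
vertex 4.378 2.704 1.721
vertex 4.373 3.414 1.527
endloop
endfacet
facet normal 0.559 0.545 0.625
outer loop
vertex 3.964 3.334 2.642
vertex 4.552 3.221 2.214
vertex 4.117 3.803 2.096
endloop
endfacet

endsolid


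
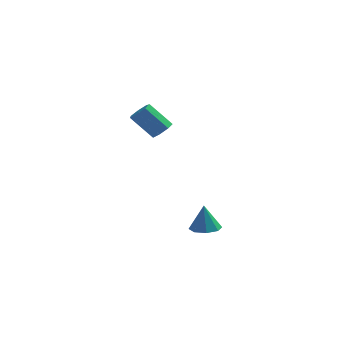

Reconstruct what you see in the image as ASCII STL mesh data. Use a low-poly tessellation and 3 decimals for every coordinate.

solid 
facet normal 0.060 -0.025 -0.998
outer loop
vertex 3.747 1.642 -4.329
vertex 2.941 2.059 -4.388
vertex 3.807 2.335 -4.343
endloop
endfacet
facet normal 0.862 -0.064 0.502
outer loop
vertex 3.747 1.642 -4.329
vertex 3.807 2.335 -4.343
vertex 2.839 2.101 -2.712
endloop
endfacet
facet normal 0.060 -0.025 -0.998
outer loop
vertex 3.807 2.335 -4.343
vertex 2.941 2.059 -4.388
vertex 3.359 2.868 -4.383
endloop
endfacet
facet normal 0.656 0.587 0.474
outer loop
vertex 3.807 2.335 -4.343
vertex 3.359 2.868 -4.383
vertex 2.839 2.101 -2.712
endloop
endfacet
facet normal 0.060 -0.025 -0.998
outer loop
vertex 3.359 2.868 -4.383
vertex 2.941 2.059 -4.388
vertex 2.666 2.926 -4.426
endloop
endfacet
facet normal 0.049 0.902 0.429
outer loop
vertex 3.359 2.868 -4.383
vertex 2.666 2.926 -4.426
vertex 2.839 2.101 -2.712
endloop
endfacet
facet normal 0.060 -0.025 -0.998
outer loop
vertex 2.666 2.926 -4.426
vertex 2.941 2.059 -4.388
vertex 2.134 2.477 -4.447
endloop
endfacet
facet normal -0.602 0.694 0.395
outer loop
vertex 2.666 2.926 -4.426
vertex 2.134 2.477 -4.447
vertex 2.839 2.101 -2.712
endloop
endfacet
facet normal 0.061 -0.024 -0.998
outer loop
vertex 2.134 2.477 -4.447
vertex 2.941 2.059 -4.388
vertex 2.075 1.783 -4.434
endloop
endfacet
facet normal -0.916 0.085 0.391
outer loop
vertex 2.134 2.477 -4.447
vertex 2.075 1.783 -4.434
vertex 2.839 2.101 -2.712
endloop
endfacet
facet normal 0.061 -0.024 -0.998
outer loop
vertex 2.075 1.783 -4.434
vertex 2.941 2.059 -4.388
vertex 2.522 1.251 -4.394
endloop
endfacet
facet normal -0.710 -0.565 0.420
outer loop
vertex 2.075 1.783 -4.434
vertex 2.522 1.251 -4.394
vertex 2.839 2.101 -2.712
endloop
endfacet
facet normal 0.061 -0.024 -0.998
outer loop
vertex 2.522 1.251 -4.394
vertex 2.941 2.059 -4.388
vertex 3.215 1.193 -4.35
endloop
endfacet
facet normal -0.103 -0.880 0.464
outer loop
vertex 2.522 1.251 -4.394
vertex 3.215 1.193 -4.35
vertex 2.839 2.101 -2.712
endloop
endfacet
facet normal 0.060 -0.025 -0.998
outer loop
vertex 3.215 1.193 -4.35
vertex 2.941 2.059 -4.388
vertex 3.747 1.642 -4.329
endloop
endfacet
facet normal 0.548 -0.672 0.498
outer loop
vertex 3.215 1.193 -4.35
vertex 3.747 1.642 -4.329
vertex 2.839 2.101 -2.712
endloop
endfacet
facet normal 0.675 0.038 -0.737
outer loop
vertex 1.014 1.465 3.152
vertex 0.577 1.895 2.774
vertex 1.087 2.078 3.25
endloop
endfacet
facet normal 0.729 -0.192 0.657
outer loop
vertex 1.014 1.465 3.152
vertex 1.087 2.078 3.25
vertex -0.241 1.395 4.523
endloop
endfacet
facet normal 0.729 -0.192 0.657
outer loop
vertex -0.241 1.395 4.523
vertex 1.087 2.078 3.25
vertex -0.168 2.007 4.621
endloop
endfacet
facet normal -0.675 -0.038 0.737
outer loop
vertex -0.241 1.395 4.523
vertex -0.168 2.007 4.621
vertex -0.677 1.825 4.146
endloop
endfacet
facet normal 0.675 0.037 -0.737
outer loop
vertex 1.087 2.078 3.25
vertex 0.577 1.895 2.774
vertex 0.776 2.553 2.989
endloop
endfacet
facet normal 0.544 0.649 0.532
outer loop
vertex 1.087 2.078 3.25
vertex 0.776 2.553 2.989
vertex -0.168 2.007 4.621
endloop
endfacet
facet normal 0.546 0.647 0.532
outer loop
vertex -0.168 2.007 4.621
vertex 0.776 2.553 2.989
vertex -0.479 2.483 4.361
endloop
endfacet
facet normal -0.674 -0.038 0.737
outer loop
vertex -0.168 2.007 4.621
vertex -0.479 2.483 4.361
vertex -0.677 1.825 4.146
endloop
endfacet
facet normal 0.674 0.037 -0.738
outer loop
vertex 0.776 2.553 2.989
vertex 0.577 1.895 2.774
vertex 0.315 2.533 2.567
endloop
endfacet
facet normal -0.049 0.999 0.006
outer loop
vertex 0.776 2.553 2.989
vertex 0.315 2.533 2.567
vertex -0.479 2.483 4.361
endloop
endfacet
facet normal -0.049 0.999 0.006
outer loop
vertex -0.479 2.483 4.361
vertex 0.315 2.533 2.567
vertex -0.939 2.463 3.939
endloop
endfacet
facet normal -0.675 -0.038 0.737
outer loop
vertex -0.479 2.483 4.361
vertex -0.939 2.463 3.939
vertex -0.677 1.825 4.146
endloop
endfacet
facet normal 0.674 0.038 -0.737
outer loop
vertex 0.315 2.533 2.567
vertex 0.577 1.895 2.774
vertex 0.052 2.033 2.301
endloop
endfacet
facet normal -0.607 0.598 -0.524
outer loop
vertex 0.315 2.533 2.567
vertex 0.052 2.033 2.301
vertex -0.939 2.463 3.939
endloop
endfacet
facet normal -0.607 0.598 -0.524
outer loop
vertex -0.939 2.463 3.939
vertex 0.052 2.033 2.301
vertex -1.202 1.962 3.672
endloop
endfacet
facet normal -0.675 -0.038 0.737
outer loop
vertex -0.939 2.463 3.939
vertex -1.202 1.962 3.672
vertex -0.677 1.825 4.146
endloop
endfacet
facet normal 0.674 0.039 -0.737
outer loop
vertex 0.052 2.033 2.301
vertex 0.577 1.895 2.774
vertex 0.185 1.429 2.391
endloop
endfacet
facet normal -0.707 -0.254 -0.660
outer loop
vertex 0.052 2.033 2.301
vertex 0.185 1.429 2.391
vertex -1.202 1.962 3.672
endloop
endfacet
facet normal -0.707 -0.254 -0.660
outer loop
vertex -1.202 1.962 3.672
vertex 0.185 1.429 2.391
vertex -1.07 1.358 3.763
endloop
endfacet
facet normal -0.675 -0.036 0.737
outer loop
vertex -1.202 1.962 3.672
vertex -1.07 1.358 3.763
vertex -0.677 1.825 4.146
endloop
endfacet
facet normal 0.675 0.038 -0.737
outer loop
vertex 0.185 1.429 2.391
vertex 0.577 1.895 2.774
vertex 0.613 1.176 2.77
endloop
endfacet
facet normal -0.275 -0.914 -0.299
outer loop
vertex 0.185 1.429 2.391
vertex 0.613 1.176 2.77
vertex -1.07 1.358 3.763
endloop
endfacet
facet normal -0.275 -0.914 -0.298
outer loop
vertex -1.07 1.358 3.763
vertex 0.613 1.176 2.77
vertex -0.642 1.106 4.141
endloop
endfacet
facet normal -0.674 -0.038 0.738
outer loop
vertex -1.07 1.358 3.763
vertex -0.642 1.106 4.141
vertex -0.677 1.825 4.146
endloop
endfacet
facet normal 0.675 0.038 -0.737
outer loop
vertex 0.613 1.176 2.77
vertex 0.577 1.895 2.774
vertex 1.014 1.465 3.152
endloop
endfacet
facet normal 0.364 -0.886 0.288
outer loop
vertex 0.613 1.176 2.77
vertex 1.014 1.465 3.152
vertex -0.642 1.106 4.141
endloop
endfacet
facet normal 0.364 -0.886 0.288
outer loop
vertex -0.642 1.106 4.141
vertex 1.014 1.465 3.152
vertex -0.241 1.395 4.523
endloop
endfacet
facet normal -0.675 -0.038 0.737
outer loop
vertex -0.642 1.106 4.141
vertex -0.241 1.395 4.523
vertex -0.677 1.825 4.146
endloop
endfacet

endsolid


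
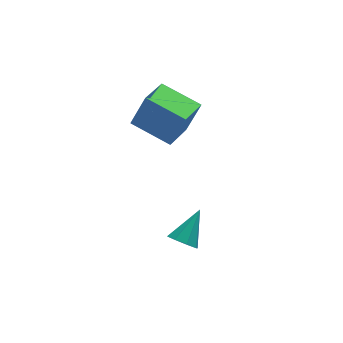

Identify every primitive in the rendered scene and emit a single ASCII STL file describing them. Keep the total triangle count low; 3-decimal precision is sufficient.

solid 
facet normal -0.677 0.677 0.290
outer loop
vertex 1.003 -0.317 5.198
vertex 2.117 0.986 4.758
vertex 0.308 -0.292 3.516
endloop
endfacet
facet normal -0.629 -0.736 0.249
outer loop
vertex 1.743 -1.726 2.902
vertex 1.003 -0.317 5.198
vertex 0.308 -0.292 3.516
endloop
endfacet
facet normal -0.677 0.677 0.290
outer loop
vertex 0.308 -0.292 3.516
vertex 2.117 0.986 4.758
vertex 1.422 1.011 3.076
endloop
endfacet
facet normal -0.381 0.014 -0.924
outer loop
vertex 1.422 1.011 3.076
vertex 1.743 -1.726 2.902
vertex 0.308 -0.292 3.516
endloop
endfacet
facet normal 0.381 -0.014 0.924
outer loop
vertex 1.003 -0.317 5.198
vertex 3.552 -0.448 4.144
vertex 2.117 0.986 4.758
endloop
endfacet
facet normal -0.629 -0.736 0.249
outer loop
vertex 2.438 -1.751 4.584
vertex 1.003 -0.317 5.198
vertex 1.743 -1.726 2.902
endloop
endfacet
facet normal 0.381 -0.014 0.924
outer loop
vertex 2.438 -1.751 4.584
vertex 3.552 -0.448 4.144
vertex 1.003 -0.317 5.198
endloop
endfacet
facet normal 0.629 0.736 -0.249
outer loop
vertex 2.117 0.986 4.758
vertex 3.552 -0.448 4.144
vertex 1.422 1.011 3.076
endloop
endfacet
facet normal -0.381 0.014 -0.924
outer loop
vertex 2.857 -0.423 2.462
vertex 1.743 -1.726 2.902
vertex 1.422 1.011 3.076
endloop
endfacet
facet normal 0.629 0.736 -0.249
outer loop
vertex 1.422 1.011 3.076
vertex 3.552 -0.448 4.144
vertex 2.857 -0.423 2.462
endloop
endfacet
facet normal 0.677 -0.677 -0.290
outer loop
vertex 2.857 -0.423 2.462
vertex 2.438 -1.751 4.584
vertex 1.743 -1.726 2.902
endloop
endfacet
facet normal 0.677 -0.677 -0.290
outer loop
vertex 3.552 -0.448 4.144
vertex 2.438 -1.751 4.584
vertex 2.857 -0.423 2.462
endloop
endfacet
facet normal -0.587 -0.517 -0.623
outer loop
vertex 1.959 -4.154 -2.276
vertex 1.533 -4.39 -1.679
vertex 1.512 -3.787 -2.159
endloop
endfacet
facet normal 0.476 0.734 -0.484
outer loop
vertex 1.959 -4.154 -2.276
vertex 1.512 -3.787 -2.159
vertex 2.627 -3.43 -0.521
endloop
endfacet
facet normal -0.588 -0.516 -0.623
outer loop
vertex 1.512 -3.787 -2.159
vertex 1.533 -4.39 -1.679
vertex 1.078 -3.774 -1.76
endloop
endfacet
facet normal -0.103 0.984 -0.144
outer loop
vertex 1.512 -3.787 -2.159
vertex 1.078 -3.774 -1.76
vertex 2.627 -3.43 -0.521
endloop
endfacet
facet normal -0.588 -0.516 -0.622
outer loop
vertex 1.078 -3.774 -1.76
vertex 1.533 -4.39 -1.679
vertex 0.911 -4.121 -1.314
endloop
endfacet
facet normal -0.497 0.765 0.409
outer loop
vertex 1.078 -3.774 -1.76
vertex 0.911 -4.121 -1.314
vertex 2.627 -3.43 -0.521
endloop
endfacet
facet normal -0.588 -0.516 -0.623
outer loop
vertex 0.911 -4.121 -1.314
vertex 1.533 -4.39 -1.679
vertex 1.108 -4.626 -1.082
endloop
endfacet
facet normal -0.478 0.206 0.854
outer loop
vertex 0.911 -4.121 -1.314
vertex 1.108 -4.626 -1.082
vertex 2.627 -3.43 -0.521
endloop
endfacet
facet normal -0.588 -0.516 -0.623
outer loop
vertex 1.108 -4.626 -1.082
vertex 1.533 -4.39 -1.679
vertex 1.554 -4.992 -1.2
endloop
endfacet
facet normal -0.055 -0.366 0.929
outer loop
vertex 1.108 -4.626 -1.082
vertex 1.554 -4.992 -1.2
vertex 2.627 -3.43 -0.521
endloop
endfacet
facet normal -0.588 -0.516 -0.623
outer loop
vertex 1.554 -4.992 -1.2
vertex 1.533 -4.39 -1.679
vertex 1.988 -5.006 -1.598
endloop
endfacet
facet normal 0.522 -0.615 0.591
outer loop
vertex 1.554 -4.992 -1.2
vertex 1.988 -5.006 -1.598
vertex 2.627 -3.43 -0.521
endloop
endfacet
facet normal -0.588 -0.516 -0.623
outer loop
vertex 1.988 -5.006 -1.598
vertex 1.533 -4.39 -1.679
vertex 2.156 -4.659 -2.044
endloop
endfacet
facet normal 0.917 -0.397 0.037
outer loop
vertex 1.988 -5.006 -1.598
vertex 2.156 -4.659 -2.044
vertex 2.627 -3.43 -0.521
endloop
endfacet
facet normal -0.588 -0.516 -0.623
outer loop
vertex 2.156 -4.659 -2.044
vertex 1.533 -4.39 -1.679
vertex 1.959 -4.154 -2.276
endloop
endfacet
facet normal 0.898 0.162 -0.409
outer loop
vertex 2.156 -4.659 -2.044
vertex 1.959 -4.154 -2.276
vertex 2.627 -3.43 -0.521
endloop
endfacet

endsolid


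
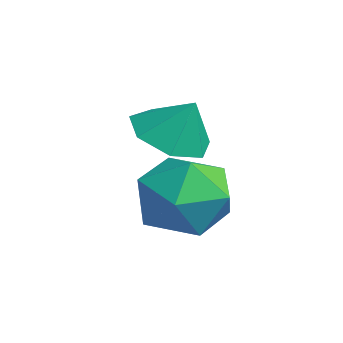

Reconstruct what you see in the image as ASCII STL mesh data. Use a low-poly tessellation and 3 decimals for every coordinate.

solid 
facet normal -0.386 -0.345 -0.856
outer loop
vertex 2.192 -2.563 -0.996
vertex 1.465 -3.05 -0.472
vertex 1.451 -2.102 -0.848
endloop
endfacet
facet normal 0.542 0.831 0.124
outer loop
vertex 2.192 -2.563 -0.996
vertex 1.451 -2.102 -0.848
vertex 1.935 -2.63 0.572
endloop
endfacet
facet normal -0.385 -0.345 -0.856
outer loop
vertex 1.451 -2.102 -0.848
vertex 1.465 -3.05 -0.472
vertex 0.72 -2.356 -0.417
endloop
endfacet
facet normal -0.098 0.921 0.376
outer loop
vertex 1.451 -2.102 -0.848
vertex 0.72 -2.356 -0.417
vertex 1.935 -2.63 0.572
endloop
endfacet
facet normal -0.385 -0.345 -0.856
outer loop
vertex 0.72 -2.356 -0.417
vertex 1.465 -3.05 -0.472
vertex 0.551 -3.132 -0.028
endloop
endfacet
facet normal -0.489 0.474 0.732
outer loop
vertex 0.72 -2.356 -0.417
vertex 0.551 -3.132 -0.028
vertex 1.935 -2.63 0.572
endloop
endfacet
facet normal -0.385 -0.345 -0.856
outer loop
vertex 0.551 -3.132 -0.028
vertex 1.465 -3.05 -0.472
vertex 1.07 -3.847 0.027
endloop
endfacet
facet normal -0.338 -0.174 0.925
outer loop
vertex 0.551 -3.132 -0.028
vertex 1.07 -3.847 0.027
vertex 1.935 -2.63 0.572
endloop
endfacet
facet normal -0.385 -0.345 -0.856
outer loop
vertex 1.07 -3.847 0.027
vertex 1.465 -3.05 -0.472
vertex 1.887 -3.962 -0.294
endloop
endfacet
facet normal 0.243 -0.535 0.809
outer loop
vertex 1.07 -3.847 0.027
vertex 1.887 -3.962 -0.294
vertex 1.935 -2.63 0.572
endloop
endfacet
facet normal -0.385 -0.345 -0.856
outer loop
vertex 1.887 -3.962 -0.294
vertex 1.465 -3.05 -0.472
vertex 2.386 -3.39 -0.749
endloop
endfacet
facet normal 0.815 -0.336 0.472
outer loop
vertex 1.887 -3.962 -0.294
vertex 2.386 -3.39 -0.749
vertex 1.935 -2.63 0.572
endloop
endfacet
facet normal -0.385 -0.346 -0.856
outer loop
vertex 2.386 -3.39 -0.749
vertex 1.465 -3.05 -0.472
vertex 2.192 -2.563 -0.996
endloop
endfacet
facet normal 0.948 0.272 0.167
outer loop
vertex 2.386 -3.39 -0.749
vertex 2.192 -2.563 -0.996
vertex 1.935 -2.63 0.572
endloop
endfacet
facet normal -0.377 0.923 -0.077
outer loop
vertex 2.654 -2.109 -2.531
vertex 1.537 -2.534 -2.163
vertex 2.361 -2.127 -1.314
endloop
endfacet
facet normal 0.317 0.944 0.090
outer loop
vertex 2.654 -2.109 -2.531
vertex 2.361 -2.127 -1.314
vertex 3.504 -2.475 -1.688
endloop
endfacet
facet normal 0.678 0.602 -0.422
outer loop
vertex 2.654 -2.109 -2.531
vertex 3.504 -2.475 -1.688
vertex 3.385 -3.097 -2.767
endloop
endfacet
facet normal 0.208 0.370 -0.905
outer loop
vertex 2.654 -2.109 -2.531
vertex 3.385 -3.097 -2.767
vertex 2.169 -3.133 -3.061
endloop
endfacet
facet normal -0.444 0.569 -0.692
outer loop
vertex 2.654 -2.109 -2.531
vertex 2.169 -3.133 -3.061
vertex 1.537 -2.534 -2.163
endloop
endfacet
facet normal 0.408 0.585 0.701
outer loop
vertex 3.504 -2.475 -1.688
vertex 2.361 -2.127 -1.314
vertex 2.911 -3.127 -0.799
endloop
endfacet
facet normal -0.715 0.551 0.430
outer loop
vertex 2.361 -2.127 -1.314
vertex 1.537 -2.534 -2.163
vertex 1.695 -3.163 -1.093
endloop
endfacet
facet normal -0.824 -0.022 -0.566
outer loop
vertex 1.537 -2.534 -2.163
vertex 2.169 -3.133 -3.061
vertex 1.576 -3.785 -2.172
endloop
endfacet
facet normal 0.230 -0.342 -0.911
outer loop
vertex 2.169 -3.133 -3.061
vertex 3.385 -3.097 -2.767
vertex 2.719 -4.133 -2.546
endloop
endfacet
facet normal 0.991 0.032 -0.128
outer loop
vertex 3.385 -3.097 -2.767
vertex 3.504 -2.475 -1.688
vertex 3.543 -3.726 -1.697
endloop
endfacet
facet normal -0.208 -0.370 0.905
outer loop
vertex 2.426 -4.151 -1.329
vertex 2.911 -3.127 -0.799
vertex 1.695 -3.163 -1.093
endloop
endfacet
facet normal -0.678 -0.602 0.422
outer loop
vertex 2.426 -4.151 -1.329
vertex 1.695 -3.163 -1.093
vertex 1.576 -3.785 -2.172
endloop
endfacet
facet normal -0.317 -0.944 -0.090
outer loop
vertex 2.426 -4.151 -1.329
vertex 1.576 -3.785 -2.172
vertex 2.719 -4.133 -2.546
endloop
endfacet
facet normal 0.377 -0.923 0.077
outer loop
vertex 2.426 -4.151 -1.329
vertex 2.719 -4.133 -2.546
vertex 3.543 -3.726 -1.697
endloop
endfacet
facet normal 0.444 -0.569 0.692
outer loop
vertex 2.426 -4.151 -1.329
vertex 3.543 -3.726 -1.697
vertex 2.911 -3.127 -0.799
endloop
endfacet
facet normal -0.230 0.342 0.911
outer loop
vertex 1.695 -3.163 -1.093
vertex 2.911 -3.127 -0.799
vertex 2.361 -2.127 -1.314
endloop
endfacet
facet normal -0.991 -0.032 0.128
outer loop
vertex 1.576 -3.785 -2.172
vertex 1.695 -3.163 -1.093
vertex 1.537 -2.534 -2.163
endloop
endfacet
facet normal -0.408 -0.585 -0.701
outer loop
vertex 2.719 -4.133 -2.546
vertex 1.576 -3.785 -2.172
vertex 2.169 -3.133 -3.061
endloop
endfacet
facet normal 0.715 -0.551 -0.430
outer loop
vertex 3.543 -3.726 -1.697
vertex 2.719 -4.133 -2.546
vertex 3.385 -3.097 -2.767
endloop
endfacet
facet normal 0.824 0.022 0.566
outer loop
vertex 2.911 -3.127 -0.799
vertex 3.543 -3.726 -1.697
vertex 3.504 -2.475 -1.688
endloop
endfacet

endsolid


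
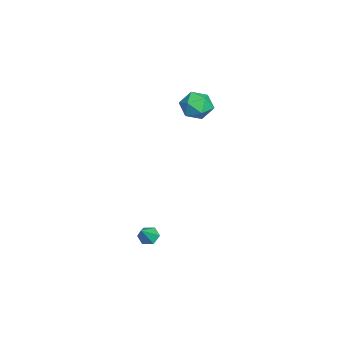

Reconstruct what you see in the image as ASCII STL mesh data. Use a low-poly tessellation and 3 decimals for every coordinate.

solid 
facet normal -0.945 0.328 0.003
outer loop
vertex -4.271 3.887 1.482
vertex -4.489 3.256 1.976
vertex -4.238 3.975 2.307
endloop
endfacet
facet normal -0.487 0.870 -0.073
outer loop
vertex -4.271 3.887 1.482
vertex -4.238 3.975 2.307
vertex -3.627 4.277 1.833
endloop
endfacet
facet normal -0.095 0.748 -0.657
outer loop
vertex -4.271 3.887 1.482
vertex -3.627 4.277 1.833
vertex -3.5 3.744 1.208
endloop
endfacet
facet normal -0.311 0.130 -0.942
outer loop
vertex -4.271 3.887 1.482
vertex -3.5 3.744 1.208
vertex -4.033 3.113 1.297
endloop
endfacet
facet normal -0.836 -0.129 -0.534
outer loop
vertex -4.271 3.887 1.482
vertex -4.033 3.113 1.297
vertex -4.489 3.256 1.976
endloop
endfacet
facet normal -0.050 0.870 0.490
outer loop
vertex -3.627 4.277 1.833
vertex -4.238 3.975 2.307
vertex -3.447 3.887 2.543
endloop
endfacet
facet normal -0.790 -0.006 0.613
outer loop
vertex -4.238 3.975 2.307
vertex -4.489 3.256 1.976
vertex -3.98 3.256 2.632
endloop
endfacet
facet normal -0.614 -0.747 -0.255
outer loop
vertex -4.489 3.256 1.976
vertex -4.033 3.113 1.297
vertex -3.853 2.723 2.007
endloop
endfacet
facet normal 0.236 -0.329 -0.914
outer loop
vertex -4.033 3.113 1.297
vertex -3.5 3.744 1.208
vertex -3.242 3.025 1.533
endloop
endfacet
facet normal 0.585 0.672 -0.454
outer loop
vertex -3.5 3.744 1.208
vertex -3.627 4.277 1.833
vertex -2.991 3.744 1.864
endloop
endfacet
facet normal 0.311 -0.130 0.942
outer loop
vertex -3.209 3.113 2.358
vertex -3.447 3.887 2.543
vertex -3.98 3.256 2.632
endloop
endfacet
facet normal 0.095 -0.748 0.657
outer loop
vertex -3.209 3.113 2.358
vertex -3.98 3.256 2.632
vertex -3.853 2.723 2.007
endloop
endfacet
facet normal 0.487 -0.870 0.073
outer loop
vertex -3.209 3.113 2.358
vertex -3.853 2.723 2.007
vertex -3.242 3.025 1.533
endloop
endfacet
facet normal 0.945 -0.328 -0.003
outer loop
vertex -3.209 3.113 2.358
vertex -3.242 3.025 1.533
vertex -2.991 3.744 1.864
endloop
endfacet
facet normal 0.836 0.129 0.534
outer loop
vertex -3.209 3.113 2.358
vertex -2.991 3.744 1.864
vertex -3.447 3.887 2.543
endloop
endfacet
facet normal -0.236 0.329 0.914
outer loop
vertex -3.98 3.256 2.632
vertex -3.447 3.887 2.543
vertex -4.238 3.975 2.307
endloop
endfacet
facet normal -0.585 -0.672 0.454
outer loop
vertex -3.853 2.723 2.007
vertex -3.98 3.256 2.632
vertex -4.489 3.256 1.976
endloop
endfacet
facet normal 0.050 -0.870 -0.490
outer loop
vertex -3.242 3.025 1.533
vertex -3.853 2.723 2.007
vertex -4.033 3.113 1.297
endloop
endfacet
facet normal 0.790 0.006 -0.613
outer loop
vertex -2.991 3.744 1.864
vertex -3.242 3.025 1.533
vertex -3.5 3.744 1.208
endloop
endfacet
facet normal 0.614 0.747 0.255
outer loop
vertex -3.447 3.887 2.543
vertex -2.991 3.744 1.864
vertex -3.627 4.277 1.833
endloop
endfacet
facet normal -0.630 0.263 -0.731
outer loop
vertex 0.068 1.775 -4.534
vertex -0.314 1.544 -4.288
vertex -0.213 2.035 -4.198
endloop
endfacet
facet normal 0.743 0.660 0.111
outer loop
vertex 0.068 1.775 -4.534
vertex -0.213 2.035 -4.198
vertex 0.374 1.256 -3.492
endloop
endfacet
facet normal -0.632 0.264 -0.729
outer loop
vertex -0.213 2.035 -4.198
vertex -0.314 1.544 -4.288
vertex -0.594 1.804 -3.951
endloop
endfacet
facet normal 0.049 0.691 0.721
outer loop
vertex -0.213 2.035 -4.198
vertex -0.594 1.804 -3.951
vertex 0.374 1.256 -3.492
endloop
endfacet
facet normal -0.631 0.265 -0.729
outer loop
vertex -0.594 1.804 -3.951
vertex -0.314 1.544 -4.288
vertex -0.696 1.313 -4.041
endloop
endfacet
facet normal -0.458 -0.067 0.886
outer loop
vertex -0.594 1.804 -3.951
vertex -0.696 1.313 -4.041
vertex 0.374 1.256 -3.492
endloop
endfacet
facet normal -0.631 0.263 -0.730
outer loop
vertex -0.696 1.313 -4.041
vertex -0.314 1.544 -4.288
vertex -0.415 1.052 -4.378
endloop
endfacet
facet normal -0.271 -0.857 0.438
outer loop
vertex -0.696 1.313 -4.041
vertex -0.415 1.052 -4.378
vertex 0.374 1.256 -3.492
endloop
endfacet
facet normal -0.630 0.263 -0.731
outer loop
vertex -0.415 1.052 -4.378
vertex -0.314 1.544 -4.288
vertex -0.033 1.283 -4.624
endloop
endfacet
facet normal 0.425 -0.888 -0.174
outer loop
vertex -0.415 1.052 -4.378
vertex -0.033 1.283 -4.624
vertex 0.374 1.256 -3.492
endloop
endfacet
facet normal -0.630 0.263 -0.731
outer loop
vertex -0.033 1.283 -4.624
vertex -0.314 1.544 -4.288
vertex 0.068 1.775 -4.534
endloop
endfacet
facet normal 0.932 -0.129 -0.338
outer loop
vertex -0.033 1.283 -4.624
vertex 0.068 1.775 -4.534
vertex 0.374 1.256 -3.492
endloop
endfacet

endsolid


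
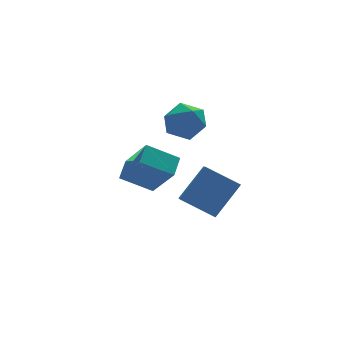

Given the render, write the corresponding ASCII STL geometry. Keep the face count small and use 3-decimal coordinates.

solid 
facet normal -0.549 -0.728 -0.410
outer loop
vertex -0.655 -2.806 -2.814
vertex -2.063 -2.234 -1.946
vertex -1.15 -1.493 -4.482
endloop
endfacet
facet normal 0.805 -0.327 -0.496
outer loop
vertex -0.497 -0.626 -3.994
vertex -0.655 -2.806 -2.814
vertex -1.15 -1.493 -4.482
endloop
endfacet
facet normal -0.549 -0.728 -0.410
outer loop
vertex -1.15 -1.493 -4.482
vertex -2.063 -2.234 -1.946
vertex -2.558 -0.921 -3.614
endloop
endfacet
facet normal -0.227 0.602 -0.765
outer loop
vertex -2.558 -0.921 -3.614
vertex -0.497 -0.626 -3.994
vertex -1.15 -1.493 -4.482
endloop
endfacet
facet normal 0.227 -0.602 0.765
outer loop
vertex -0.655 -2.806 -2.814
vertex -1.41 -1.367 -1.458
vertex -2.063 -2.234 -1.946
endloop
endfacet
facet normal 0.805 -0.327 -0.496
outer loop
vertex -0.002 -1.939 -2.326
vertex -0.655 -2.806 -2.814
vertex -0.497 -0.626 -3.994
endloop
endfacet
facet normal 0.227 -0.602 0.765
outer loop
vertex -0.002 -1.939 -2.326
vertex -1.41 -1.367 -1.458
vertex -0.655 -2.806 -2.814
endloop
endfacet
facet normal -0.805 0.327 0.496
outer loop
vertex -2.063 -2.234 -1.946
vertex -1.41 -1.367 -1.458
vertex -2.558 -0.921 -3.614
endloop
endfacet
facet normal -0.227 0.602 -0.765
outer loop
vertex -1.905 -0.054 -3.126
vertex -0.497 -0.626 -3.994
vertex -2.558 -0.921 -3.614
endloop
endfacet
facet normal -0.805 0.327 0.496
outer loop
vertex -2.558 -0.921 -3.614
vertex -1.41 -1.367 -1.458
vertex -1.905 -0.054 -3.126
endloop
endfacet
facet normal 0.549 0.728 0.410
outer loop
vertex -1.905 -0.054 -3.126
vertex -0.002 -1.939 -2.326
vertex -0.497 -0.626 -3.994
endloop
endfacet
facet normal 0.549 0.728 0.410
outer loop
vertex -1.41 -1.367 -1.458
vertex -0.002 -1.939 -2.326
vertex -1.905 -0.054 -3.126
endloop
endfacet
facet normal -0.966 0.245 0.076
outer loop
vertex 1.045 2.417 -2.04
vertex 0.748 1.416 -2.584
vertex 0.847 1.441 -1.411
endloop
endfacet
facet normal -0.591 0.518 0.618
outer loop
vertex 1.045 2.417 -2.04
vertex 0.847 1.441 -1.411
vertex 1.751 2.145 -1.137
endloop
endfacet
facet normal -0.081 0.935 0.345
outer loop
vertex 1.045 2.417 -2.04
vertex 1.751 2.145 -1.137
vertex 2.21 2.555 -2.141
endloop
endfacet
facet normal -0.141 0.920 -0.365
outer loop
vertex 1.045 2.417 -2.04
vertex 2.21 2.555 -2.141
vertex 1.59 2.105 -3.036
endloop
endfacet
facet normal -0.689 0.493 -0.531
outer loop
vertex 1.045 2.417 -2.04
vertex 1.59 2.105 -3.036
vertex 0.748 1.416 -2.584
endloop
endfacet
facet normal -0.274 -0.022 0.961
outer loop
vertex 1.751 2.145 -1.137
vertex 0.847 1.441 -1.411
vertex 1.89 0.975 -1.124
endloop
endfacet
facet normal -0.882 -0.463 0.084
outer loop
vertex 0.847 1.441 -1.411
vertex 0.748 1.416 -2.584
vertex 1.27 0.525 -2.019
endloop
endfacet
facet normal -0.433 -0.061 -0.899
outer loop
vertex 0.748 1.416 -2.584
vertex 1.59 2.105 -3.036
vertex 1.729 0.935 -3.023
endloop
endfacet
facet normal 0.455 0.629 -0.631
outer loop
vertex 1.59 2.105 -3.036
vertex 2.21 2.555 -2.141
vertex 2.633 1.639 -2.749
endloop
endfacet
facet normal 0.552 0.653 0.519
outer loop
vertex 2.21 2.555 -2.141
vertex 1.751 2.145 -1.137
vertex 2.732 1.664 -1.576
endloop
endfacet
facet normal 0.141 -0.920 0.365
outer loop
vertex 2.435 0.663 -2.12
vertex 1.89 0.975 -1.124
vertex 1.27 0.525 -2.019
endloop
endfacet
facet normal 0.081 -0.935 -0.345
outer loop
vertex 2.435 0.663 -2.12
vertex 1.27 0.525 -2.019
vertex 1.729 0.935 -3.023
endloop
endfacet
facet normal 0.591 -0.518 -0.618
outer loop
vertex 2.435 0.663 -2.12
vertex 1.729 0.935 -3.023
vertex 2.633 1.639 -2.749
endloop
endfacet
facet normal 0.966 -0.245 -0.076
outer loop
vertex 2.435 0.663 -2.12
vertex 2.633 1.639 -2.749
vertex 2.732 1.664 -1.576
endloop
endfacet
facet normal 0.689 -0.493 0.531
outer loop
vertex 2.435 0.663 -2.12
vertex 2.732 1.664 -1.576
vertex 1.89 0.975 -1.124
endloop
endfacet
facet normal -0.455 -0.629 0.631
outer loop
vertex 1.27 0.525 -2.019
vertex 1.89 0.975 -1.124
vertex 0.847 1.441 -1.411
endloop
endfacet
facet normal -0.552 -0.653 -0.519
outer loop
vertex 1.729 0.935 -3.023
vertex 1.27 0.525 -2.019
vertex 0.748 1.416 -2.584
endloop
endfacet
facet normal 0.274 0.022 -0.961
outer loop
vertex 2.633 1.639 -2.749
vertex 1.729 0.935 -3.023
vertex 1.59 2.105 -3.036
endloop
endfacet
facet normal 0.882 0.463 -0.084
outer loop
vertex 2.732 1.664 -1.576
vertex 2.633 1.639 -2.749
vertex 2.21 2.555 -2.141
endloop
endfacet
facet normal 0.433 0.061 0.899
outer loop
vertex 1.89 0.975 -1.124
vertex 2.732 1.664 -1.576
vertex 1.751 2.145 -1.137
endloop
endfacet
facet normal -0.680 0.561 0.471
outer loop
vertex -0.918 -4.051 -3.622
vertex 0.486 -3.638 -2.088
vertex -0.311 -2.498 -4.595
endloop
endfacet
facet normal -0.662 -0.195 -0.724
outer loop
vertex 0.954 -3.542 -5.472
vertex -0.918 -4.051 -3.622
vertex -0.311 -2.498 -4.595
endloop
endfacet
facet normal -0.680 0.561 0.471
outer loop
vertex -0.311 -2.498 -4.595
vertex 0.486 -3.638 -2.088
vertex 1.093 -2.085 -3.061
endloop
endfacet
facet normal 0.314 0.804 -0.504
outer loop
vertex 1.093 -2.085 -3.061
vertex 0.954 -3.542 -5.472
vertex -0.311 -2.498 -4.595
endloop
endfacet
facet normal -0.314 -0.804 0.504
outer loop
vertex -0.918 -4.051 -3.622
vertex 1.751 -4.682 -2.965
vertex 0.486 -3.638 -2.088
endloop
endfacet
facet normal -0.662 -0.195 -0.724
outer loop
vertex 0.347 -5.095 -4.499
vertex -0.918 -4.051 -3.622
vertex 0.954 -3.542 -5.472
endloop
endfacet
facet normal -0.314 -0.804 0.504
outer loop
vertex 0.347 -5.095 -4.499
vertex 1.751 -4.682 -2.965
vertex -0.918 -4.051 -3.622
endloop
endfacet
facet normal 0.662 0.195 0.724
outer loop
vertex 0.486 -3.638 -2.088
vertex 1.751 -4.682 -2.965
vertex 1.093 -2.085 -3.061
endloop
endfacet
facet normal 0.314 0.804 -0.504
outer loop
vertex 2.358 -3.129 -3.938
vertex 0.954 -3.542 -5.472
vertex 1.093 -2.085 -3.061
endloop
endfacet
facet normal 0.662 0.195 0.724
outer loop
vertex 1.093 -2.085 -3.061
vertex 1.751 -4.682 -2.965
vertex 2.358 -3.129 -3.938
endloop
endfacet
facet normal 0.680 -0.561 -0.471
outer loop
vertex 2.358 -3.129 -3.938
vertex 0.347 -5.095 -4.499
vertex 0.954 -3.542 -5.472
endloop
endfacet
facet normal 0.680 -0.561 -0.471
outer loop
vertex 1.751 -4.682 -2.965
vertex 0.347 -5.095 -4.499
vertex 2.358 -3.129 -3.938
endloop
endfacet

endsolid


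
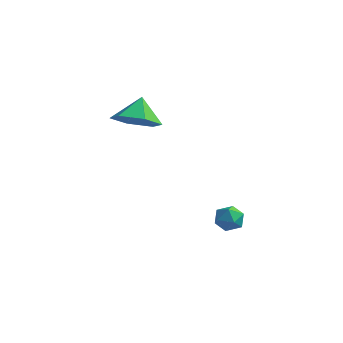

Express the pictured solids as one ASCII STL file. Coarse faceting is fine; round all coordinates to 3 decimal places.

solid 
facet normal -0.384 0.179 0.906
outer loop
vertex 2.111 2.432 -1.57
vertex 1.681 1.965 -1.66
vertex 2.249 1.831 -1.393
endloop
endfacet
facet normal 0.310 0.333 0.890
outer loop
vertex 2.111 2.432 -1.57
vertex 2.249 1.831 -1.393
vertex 2.694 2.191 -1.683
endloop
endfacet
facet normal 0.415 0.825 0.383
outer loop
vertex 2.111 2.432 -1.57
vertex 2.694 2.191 -1.683
vertex 2.401 2.546 -2.13
endloop
endfacet
facet normal -0.216 0.973 0.086
outer loop
vertex 2.111 2.432 -1.57
vertex 2.401 2.546 -2.13
vertex 1.775 2.406 -2.116
endloop
endfacet
facet normal -0.709 0.574 0.409
outer loop
vertex 2.111 2.432 -1.57
vertex 1.775 2.406 -2.116
vertex 1.681 1.965 -1.66
endloop
endfacet
facet normal 0.665 -0.257 0.701
outer loop
vertex 2.694 2.191 -1.683
vertex 2.249 1.831 -1.393
vertex 2.625 1.574 -1.844
endloop
endfacet
facet normal -0.462 -0.509 0.727
outer loop
vertex 2.249 1.831 -1.393
vertex 1.681 1.965 -1.66
vertex 1.999 1.434 -1.83
endloop
endfacet
facet normal -0.988 0.131 -0.077
outer loop
vertex 1.681 1.965 -1.66
vertex 1.775 2.406 -2.116
vertex 1.706 1.789 -2.277
endloop
endfacet
facet normal -0.187 0.778 -0.600
outer loop
vertex 1.775 2.406 -2.116
vertex 2.401 2.546 -2.13
vertex 2.151 2.149 -2.567
endloop
endfacet
facet normal 0.834 0.538 -0.120
outer loop
vertex 2.401 2.546 -2.13
vertex 2.694 2.191 -1.683
vertex 2.719 2.015 -2.3
endloop
endfacet
facet normal 0.216 -0.973 -0.086
outer loop
vertex 2.289 1.548 -2.39
vertex 2.625 1.574 -1.844
vertex 1.999 1.434 -1.83
endloop
endfacet
facet normal -0.415 -0.825 -0.383
outer loop
vertex 2.289 1.548 -2.39
vertex 1.999 1.434 -1.83
vertex 1.706 1.789 -2.277
endloop
endfacet
facet normal -0.310 -0.333 -0.890
outer loop
vertex 2.289 1.548 -2.39
vertex 1.706 1.789 -2.277
vertex 2.151 2.149 -2.567
endloop
endfacet
facet normal 0.384 -0.179 -0.906
outer loop
vertex 2.289 1.548 -2.39
vertex 2.151 2.149 -2.567
vertex 2.719 2.015 -2.3
endloop
endfacet
facet normal 0.709 -0.574 -0.409
outer loop
vertex 2.289 1.548 -2.39
vertex 2.719 2.015 -2.3
vertex 2.625 1.574 -1.844
endloop
endfacet
facet normal 0.187 -0.778 0.600
outer loop
vertex 1.999 1.434 -1.83
vertex 2.625 1.574 -1.844
vertex 2.249 1.831 -1.393
endloop
endfacet
facet normal -0.834 -0.538 0.120
outer loop
vertex 1.706 1.789 -2.277
vertex 1.999 1.434 -1.83
vertex 1.681 1.965 -1.66
endloop
endfacet
facet normal -0.665 0.257 -0.701
outer loop
vertex 2.151 2.149 -2.567
vertex 1.706 1.789 -2.277
vertex 1.775 2.406 -2.116
endloop
endfacet
facet normal 0.462 0.509 -0.727
outer loop
vertex 2.719 2.015 -2.3
vertex 2.151 2.149 -2.567
vertex 2.401 2.546 -2.13
endloop
endfacet
facet normal 0.988 -0.131 0.077
outer loop
vertex 2.625 1.574 -1.844
vertex 2.719 2.015 -2.3
vertex 2.694 2.191 -1.683
endloop
endfacet
facet normal 0.142 -0.614 -0.776
outer loop
vertex -0.268 1.329 2.644
vertex -1.226 1.047 2.692
vertex -0.962 1.826 2.124
endloop
endfacet
facet normal 0.485 0.857 0.172
outer loop
vertex -0.268 1.329 2.644
vertex -0.962 1.826 2.124
vertex -1.394 1.773 3.608
endloop
endfacet
facet normal 0.141 -0.614 -0.777
outer loop
vertex -0.962 1.826 2.124
vertex -1.226 1.047 2.692
vertex -1.92 1.545 2.172
endloop
endfacet
facet normal -0.283 0.958 -0.048
outer loop
vertex -0.962 1.826 2.124
vertex -1.92 1.545 2.172
vertex -1.394 1.773 3.608
endloop
endfacet
facet normal 0.141 -0.614 -0.776
outer loop
vertex -1.92 1.545 2.172
vertex -1.226 1.047 2.692
vertex -2.185 0.766 2.74
endloop
endfacet
facet normal -0.853 0.464 0.239
outer loop
vertex -1.92 1.545 2.172
vertex -2.185 0.766 2.74
vertex -1.394 1.773 3.608
endloop
endfacet
facet normal 0.141 -0.615 -0.776
outer loop
vertex -2.185 0.766 2.74
vertex -1.226 1.047 2.692
vertex -1.491 0.268 3.261
endloop
endfacet
facet normal -0.653 -0.130 0.746
outer loop
vertex -2.185 0.766 2.74
vertex -1.491 0.268 3.261
vertex -1.394 1.773 3.608
endloop
endfacet
facet normal 0.142 -0.615 -0.776
outer loop
vertex -1.491 0.268 3.261
vertex -1.226 1.047 2.692
vertex -0.532 0.55 3.213
endloop
endfacet
facet normal 0.116 -0.230 0.966
outer loop
vertex -1.491 0.268 3.261
vertex -0.532 0.55 3.213
vertex -1.394 1.773 3.608
endloop
endfacet
facet normal 0.142 -0.615 -0.776
outer loop
vertex -0.532 0.55 3.213
vertex -1.226 1.047 2.692
vertex -0.268 1.329 2.644
endloop
endfacet
facet normal 0.685 0.264 0.679
outer loop
vertex -0.532 0.55 3.213
vertex -0.268 1.329 2.644
vertex -1.394 1.773 3.608
endloop
endfacet

endsolid
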